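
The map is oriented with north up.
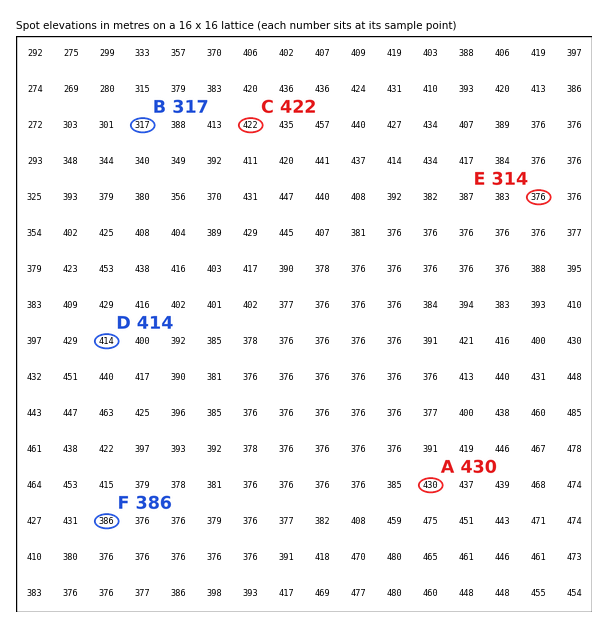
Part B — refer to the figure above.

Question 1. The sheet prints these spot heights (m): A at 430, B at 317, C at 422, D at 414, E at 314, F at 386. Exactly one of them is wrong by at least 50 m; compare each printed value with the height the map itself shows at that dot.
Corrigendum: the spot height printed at E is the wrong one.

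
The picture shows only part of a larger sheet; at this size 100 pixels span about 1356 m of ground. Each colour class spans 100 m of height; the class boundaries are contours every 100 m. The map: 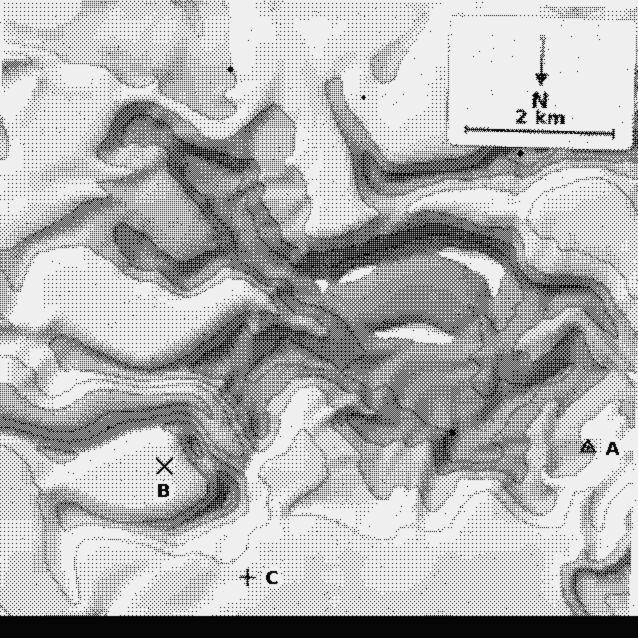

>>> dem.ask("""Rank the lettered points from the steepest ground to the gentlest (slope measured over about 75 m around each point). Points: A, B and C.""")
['A', 'C', 'B']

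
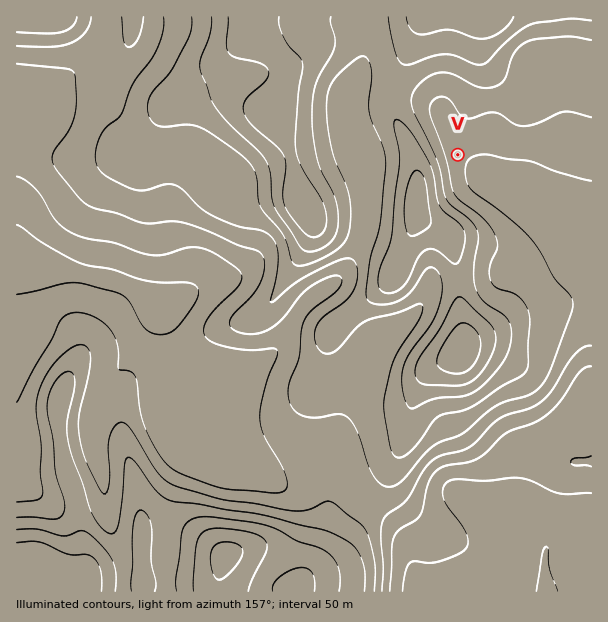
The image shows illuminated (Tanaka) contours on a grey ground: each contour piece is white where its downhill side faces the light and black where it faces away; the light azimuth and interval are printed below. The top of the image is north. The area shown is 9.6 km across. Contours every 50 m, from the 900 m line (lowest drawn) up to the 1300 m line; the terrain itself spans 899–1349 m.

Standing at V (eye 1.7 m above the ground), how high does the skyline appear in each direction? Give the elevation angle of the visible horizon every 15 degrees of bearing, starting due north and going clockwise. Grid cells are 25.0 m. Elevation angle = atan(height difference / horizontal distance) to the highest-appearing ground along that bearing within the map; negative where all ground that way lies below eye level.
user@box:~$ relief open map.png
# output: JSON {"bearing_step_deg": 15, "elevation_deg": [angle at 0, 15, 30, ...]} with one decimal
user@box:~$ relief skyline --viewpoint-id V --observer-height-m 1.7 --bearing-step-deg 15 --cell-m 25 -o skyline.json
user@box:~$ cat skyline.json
{"bearing_step_deg": 15, "elevation_deg": [5.2, 5.6, 3.6, 2.7, 2.3, 0.8, 0.1, -0.5, -0.5, -0.4, 0.6, 3.6, 7.0, 8.4, 10.8, 14.1, 15.6, 15.4, 13.8, 11.4, 8.2, 4.7, 4.4, 5.1]}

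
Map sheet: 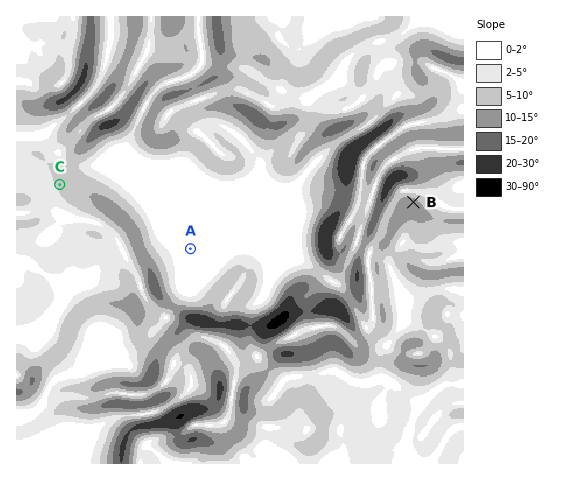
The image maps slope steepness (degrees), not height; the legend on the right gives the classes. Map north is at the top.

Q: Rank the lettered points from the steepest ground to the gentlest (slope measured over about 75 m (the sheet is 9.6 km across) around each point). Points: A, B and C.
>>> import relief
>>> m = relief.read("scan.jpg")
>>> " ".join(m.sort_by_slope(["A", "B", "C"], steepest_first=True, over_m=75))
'B C A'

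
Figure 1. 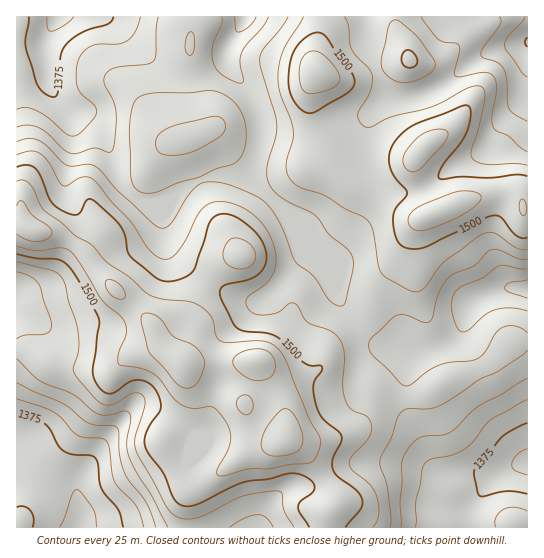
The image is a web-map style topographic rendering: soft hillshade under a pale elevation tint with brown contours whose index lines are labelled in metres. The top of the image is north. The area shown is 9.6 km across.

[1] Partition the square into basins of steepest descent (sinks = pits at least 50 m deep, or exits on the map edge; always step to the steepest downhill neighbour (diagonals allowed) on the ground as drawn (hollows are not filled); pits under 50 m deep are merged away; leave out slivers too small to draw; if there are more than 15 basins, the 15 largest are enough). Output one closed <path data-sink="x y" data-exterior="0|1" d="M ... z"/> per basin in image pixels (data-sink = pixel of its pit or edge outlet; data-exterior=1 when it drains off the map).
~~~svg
<path data-sink="59 17" data-exterior="1" d="M189 16l-173 1 0 208 9 0 13 7 21 4 19 11 10 10 12 17 45 43 7 8 11 21 20 18 76-3 15 20 9 2 35-14 13-24 36-28 12-30 20-26 12-28 10-14-16-6-31-18-21-8-27-22-8-1-12 4-12 8-27 23-27 34-1 20-30-50-22-61 0-3 15-6 3-4-16-76 2-26z"/><path data-sink="79 527" data-exterior="1" d="M25 225l-9 1 0 301 310 1 1-14 9-9-1-11-23-35-14-12-13-8 0-24-17-32-7-18-3-4-75 3-20-18-11-21-7-8-45-43-12-17-10-10-19-11-21-4z"/><path data-sink="527 42" data-exterior="1" d="M527 16l-205 0-7 37 0 10 4 11-8 15 0 20 10 33 3 23 29 22 24 9 40 23 9-2 37-16 30-8 24 2 6 7 0 5 4 2z"/><path data-sink="527 289" data-exterior="1" d="M513 193l-20 0-12 3-59 23-11 14-12 28-20 26-12 30-36 28-13 24-35 14-6 0-14-16 5 16 17 32 1 25 33 1 26-6 15-13 8-19 5-4 25 0 25-4 30-18 34-12 24-22 17-2 0-131-5-3-2-8z"/><path data-sink="527 462" data-exterior="1" d="M527 341l-16 2-24 22-34 12-30 18-25 4-25 0-5 4-8 19-15 13-26 6-32-2 0 2 11 6 14 12 23 35 1 11-9 9 0 13 200 1z"/><path data-sink="245 17" data-exterior="1" d="M321 16l-132 1 0 36 16 76-3 4-15 6 0 3 22 61 30 50 1-20 27-34 18-16 21-15 18-5-3-21-10-33 0-20 8-15-4-11 0-10 6-27z"/>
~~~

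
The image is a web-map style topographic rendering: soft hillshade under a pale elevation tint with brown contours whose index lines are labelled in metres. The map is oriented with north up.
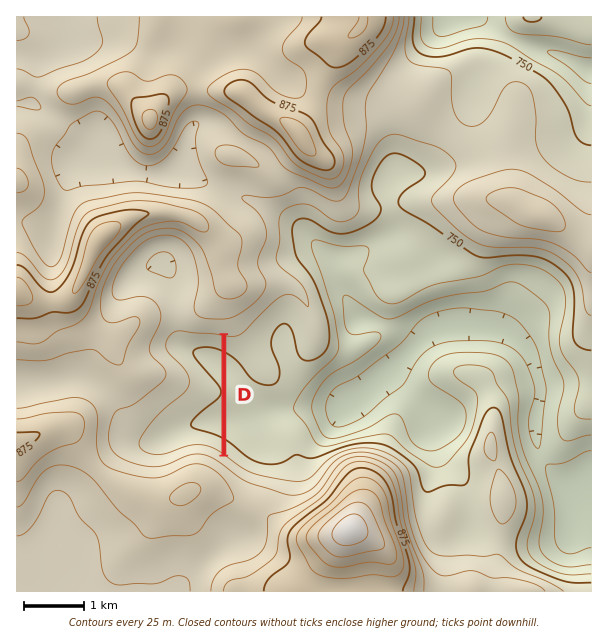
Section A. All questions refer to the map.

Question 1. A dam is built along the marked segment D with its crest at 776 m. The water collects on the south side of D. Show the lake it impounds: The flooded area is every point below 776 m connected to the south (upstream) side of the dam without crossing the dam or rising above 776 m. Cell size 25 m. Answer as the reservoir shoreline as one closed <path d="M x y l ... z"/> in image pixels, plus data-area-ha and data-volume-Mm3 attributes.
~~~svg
<path d="M182 330l-5 0-6 2-5 7-2 8 2 4 20 20 2 6 0 7-2 6-6 6-15 10-11 11-14 18-2 6 0 5 3 5 6 3 15 2 29-11 13 0 18 7 0-117-9-1-1-2-21 0-9-2z" data-area-ha="183" data-volume-Mm3="30.77"/>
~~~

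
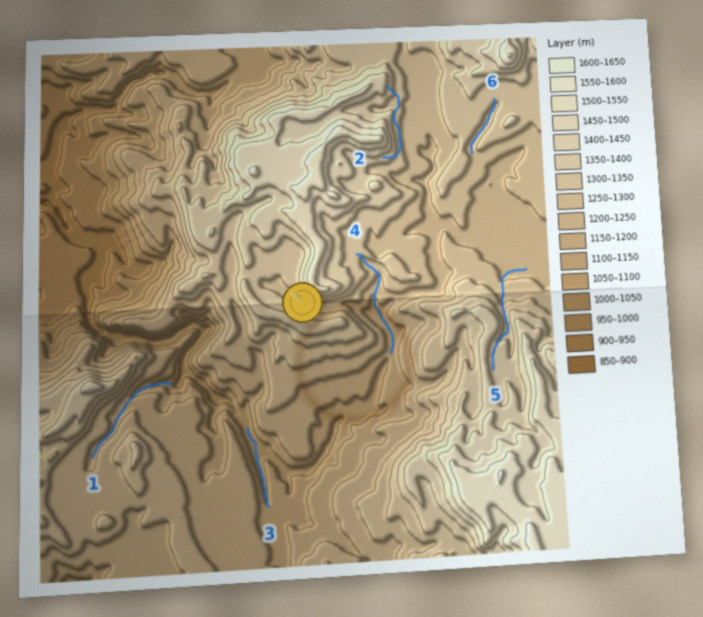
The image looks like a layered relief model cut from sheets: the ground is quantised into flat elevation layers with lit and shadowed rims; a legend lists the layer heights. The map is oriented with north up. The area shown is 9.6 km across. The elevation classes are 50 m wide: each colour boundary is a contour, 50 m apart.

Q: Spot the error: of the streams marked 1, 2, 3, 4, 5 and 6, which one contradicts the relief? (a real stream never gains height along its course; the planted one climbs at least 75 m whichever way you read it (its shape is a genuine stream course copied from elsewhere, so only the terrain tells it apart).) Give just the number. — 2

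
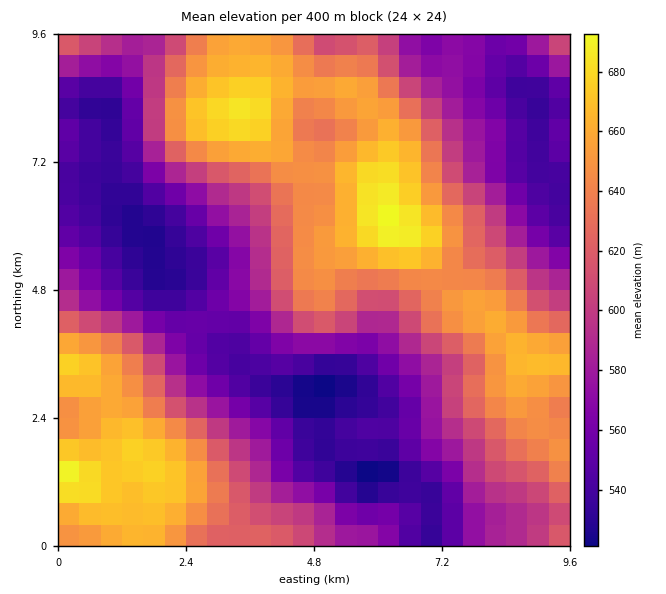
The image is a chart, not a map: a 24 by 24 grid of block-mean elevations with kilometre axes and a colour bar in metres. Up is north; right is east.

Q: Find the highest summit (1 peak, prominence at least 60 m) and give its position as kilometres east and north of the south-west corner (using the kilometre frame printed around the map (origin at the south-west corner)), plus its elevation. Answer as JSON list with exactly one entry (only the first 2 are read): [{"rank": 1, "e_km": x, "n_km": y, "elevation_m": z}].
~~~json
[{"rank": 1, "e_km": 6.16, "n_km": 6.11, "elevation_m": 694}]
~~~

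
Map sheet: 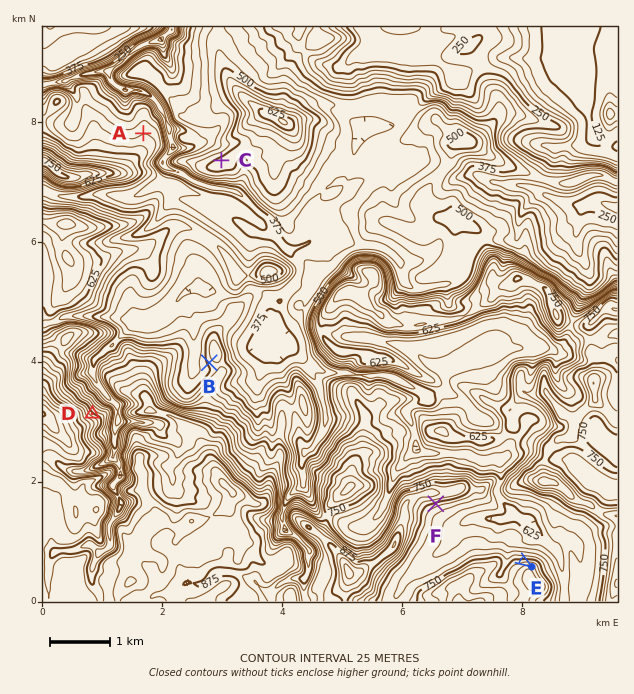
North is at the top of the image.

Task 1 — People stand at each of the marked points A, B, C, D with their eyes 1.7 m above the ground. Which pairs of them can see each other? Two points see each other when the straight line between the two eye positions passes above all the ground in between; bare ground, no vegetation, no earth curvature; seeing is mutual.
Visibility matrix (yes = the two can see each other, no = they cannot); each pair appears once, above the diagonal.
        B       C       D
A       no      yes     no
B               no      no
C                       yes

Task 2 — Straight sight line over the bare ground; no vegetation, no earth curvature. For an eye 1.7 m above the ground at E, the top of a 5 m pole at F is visible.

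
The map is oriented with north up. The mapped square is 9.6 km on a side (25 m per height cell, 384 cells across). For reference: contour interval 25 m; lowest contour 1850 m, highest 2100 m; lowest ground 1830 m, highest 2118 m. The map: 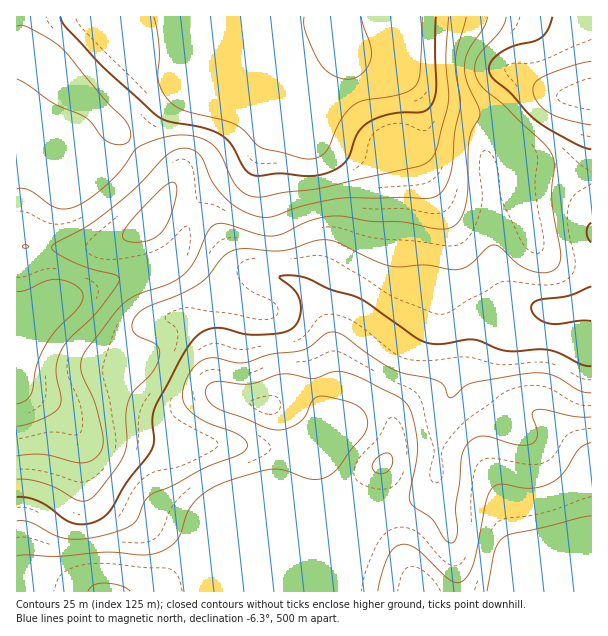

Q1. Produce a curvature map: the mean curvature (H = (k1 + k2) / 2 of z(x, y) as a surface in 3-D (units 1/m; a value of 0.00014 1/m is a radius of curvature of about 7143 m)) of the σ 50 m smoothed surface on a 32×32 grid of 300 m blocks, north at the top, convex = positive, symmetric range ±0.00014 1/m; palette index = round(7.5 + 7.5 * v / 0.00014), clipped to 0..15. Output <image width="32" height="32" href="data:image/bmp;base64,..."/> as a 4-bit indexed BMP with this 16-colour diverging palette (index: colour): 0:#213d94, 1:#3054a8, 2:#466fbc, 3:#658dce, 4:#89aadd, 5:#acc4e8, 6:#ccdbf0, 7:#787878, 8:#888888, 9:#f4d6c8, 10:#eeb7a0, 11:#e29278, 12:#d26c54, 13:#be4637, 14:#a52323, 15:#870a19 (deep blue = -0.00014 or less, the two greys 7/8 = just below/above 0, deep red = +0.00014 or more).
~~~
<image width="32" height="32" href="data:image/bmp;base64,Qk12AgAAAAAAAHYAAAAoAAAAIAAAACAAAAABAAQAAAAAAAACAAATCwAAEwsAABAAAAAAAAAAlD0hAKhUMAC8b0YAzo1lAN2qiQDoxKwA8NvMAHh4eACIiIgAyNb0AKC37gB4kuIAVGzSADdGvgAjI6UAGQqHAIeKu7qoV3h3d0ia60a6h3iqvMupqWd3h3dHnNUFy5iIqYmpVIl3d3d3Za2iBdyqmblSR2N7d3d3d3SJhBW5iaraYBaofLZnd3d0VmZYplVnuXM4y3rsuXeHZndEWrh2ZnZlRqtlnN3LmL77IVu6h4l3dCN5YyIkZDJ9/VOLp1R8moQkeXMQAlRFNL1jinQ1m2h0aJuVZ4zqhzO9Yml3iZcEVXiJu///2WZ5zIRHm8qEJompZH7/mcub3aiYh4q7lEbMuVE72DfKm7lUebp2inFwzbljJ7hHhXuFVlV4U0Q1cymsynWZZTJ8h4hlZ2RGVHcgW//6ZkIUiXmHdnl3rcpEYASJvZRFaJeJZnd4icuqxAVSAAbJv+yoh2eId5lzSMq92mIAq+/Kuod4mXeoMUq6vd3dUIumN7uIiZhYuCKNt1ab36KMk0i8qJqFSLc1rKYzV67Vi1R4q6iJdFm2N6mVVDRr+okTmGeHZlRrtVmXdndDJv+qIoYSVURCbtRHdod2d0Tf/ENjAomZQY+zA1eYd5qnjLllVCWt/VK/YBeJiHecyCADZldEebxRmRK/22eLy4QhJFZ2VVMkIFdZ/9x4vbZFZ2d3dYmGIRKf/rurnPtDWIhnd2Way2Ilz/52d63GNYmGZ3ZWm8tRJpirZWaWMUeZhmmYiau3ITiTOHaH"/>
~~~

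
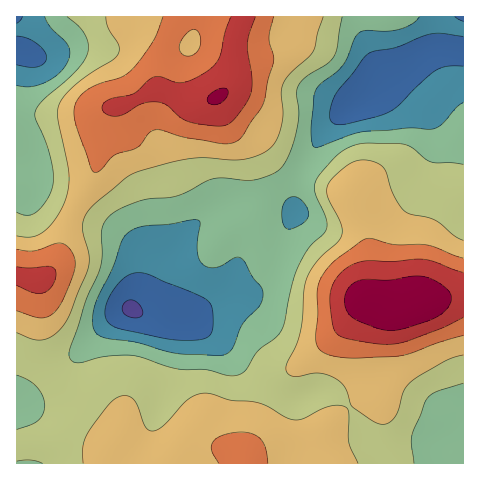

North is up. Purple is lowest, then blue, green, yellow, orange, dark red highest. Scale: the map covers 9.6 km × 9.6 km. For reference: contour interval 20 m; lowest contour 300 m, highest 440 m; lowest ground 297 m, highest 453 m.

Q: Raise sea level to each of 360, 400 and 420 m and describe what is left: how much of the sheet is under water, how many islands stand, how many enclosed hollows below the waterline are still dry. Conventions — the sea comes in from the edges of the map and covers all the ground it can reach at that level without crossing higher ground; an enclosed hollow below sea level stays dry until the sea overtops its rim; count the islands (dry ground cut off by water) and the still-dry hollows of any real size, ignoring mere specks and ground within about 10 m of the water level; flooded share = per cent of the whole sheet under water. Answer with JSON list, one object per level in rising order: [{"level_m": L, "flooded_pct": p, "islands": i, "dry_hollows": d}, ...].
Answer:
[{"level_m": 360, "flooded_pct": 35, "islands": 0, "dry_hollows": 0}, {"level_m": 400, "flooded_pct": 80, "islands": 0, "dry_hollows": 0}, {"level_m": 420, "flooded_pct": 92, "islands": 0, "dry_hollows": 0}]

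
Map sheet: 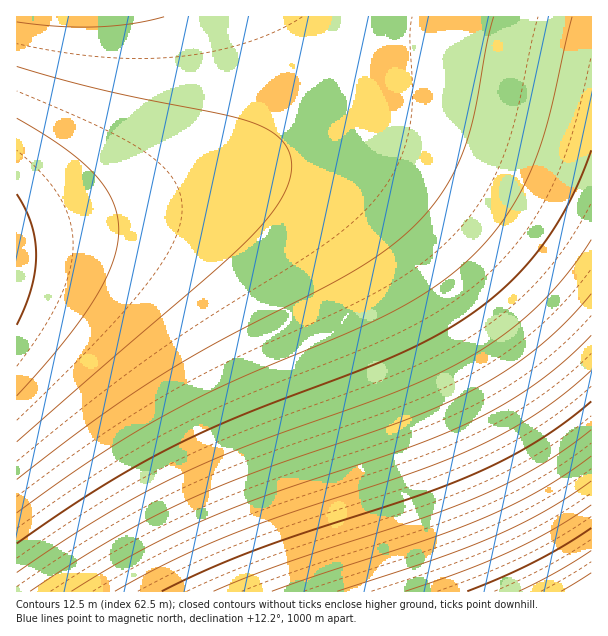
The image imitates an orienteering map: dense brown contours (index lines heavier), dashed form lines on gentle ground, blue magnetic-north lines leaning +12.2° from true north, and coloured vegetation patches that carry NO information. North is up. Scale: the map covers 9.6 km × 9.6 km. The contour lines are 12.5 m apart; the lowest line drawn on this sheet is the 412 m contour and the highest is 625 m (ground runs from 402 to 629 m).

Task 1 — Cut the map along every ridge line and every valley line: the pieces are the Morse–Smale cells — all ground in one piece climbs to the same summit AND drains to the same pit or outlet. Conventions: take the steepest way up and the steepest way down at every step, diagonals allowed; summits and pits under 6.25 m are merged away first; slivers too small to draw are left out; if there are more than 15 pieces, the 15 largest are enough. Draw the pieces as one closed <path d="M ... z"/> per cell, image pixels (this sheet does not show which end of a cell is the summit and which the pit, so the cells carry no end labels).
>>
<path d="M591 16l-231 0-8 34-18 37-24 33-14 14-24 18-41 22-57 20-72 22-84 19-2 2 1 355 575-1z"/><path d="M359 16l-342 0-1 220 86-20 72-22 57-20 41-22 24-18 14-14 24-33 18-37 8-26z"/>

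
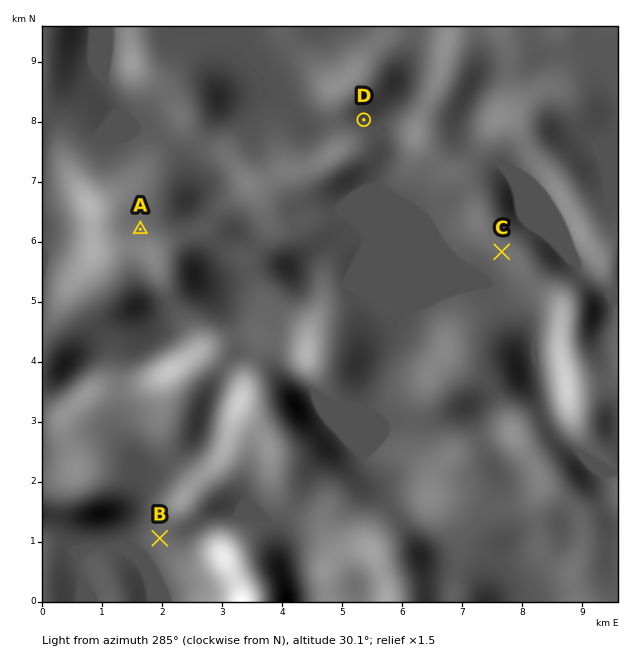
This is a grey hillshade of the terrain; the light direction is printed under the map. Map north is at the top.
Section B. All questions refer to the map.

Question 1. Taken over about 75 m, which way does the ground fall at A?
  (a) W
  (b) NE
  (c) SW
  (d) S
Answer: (c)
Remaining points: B SW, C SW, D S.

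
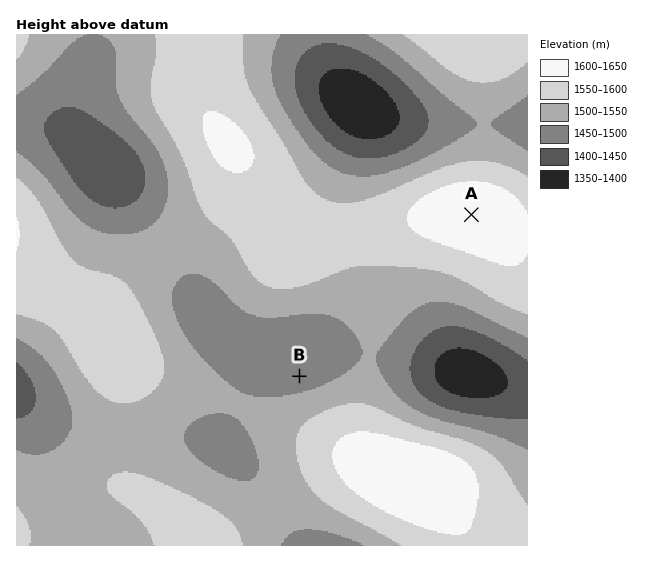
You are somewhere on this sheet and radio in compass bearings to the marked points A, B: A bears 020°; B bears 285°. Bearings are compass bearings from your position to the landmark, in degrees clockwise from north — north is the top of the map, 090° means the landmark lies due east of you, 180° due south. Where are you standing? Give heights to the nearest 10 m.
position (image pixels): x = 403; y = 404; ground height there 1510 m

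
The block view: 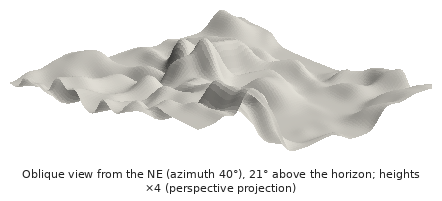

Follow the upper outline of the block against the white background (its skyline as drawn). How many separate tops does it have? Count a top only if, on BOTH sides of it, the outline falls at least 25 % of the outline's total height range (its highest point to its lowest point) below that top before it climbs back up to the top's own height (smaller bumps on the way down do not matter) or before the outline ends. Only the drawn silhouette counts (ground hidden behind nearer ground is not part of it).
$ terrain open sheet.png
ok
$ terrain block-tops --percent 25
1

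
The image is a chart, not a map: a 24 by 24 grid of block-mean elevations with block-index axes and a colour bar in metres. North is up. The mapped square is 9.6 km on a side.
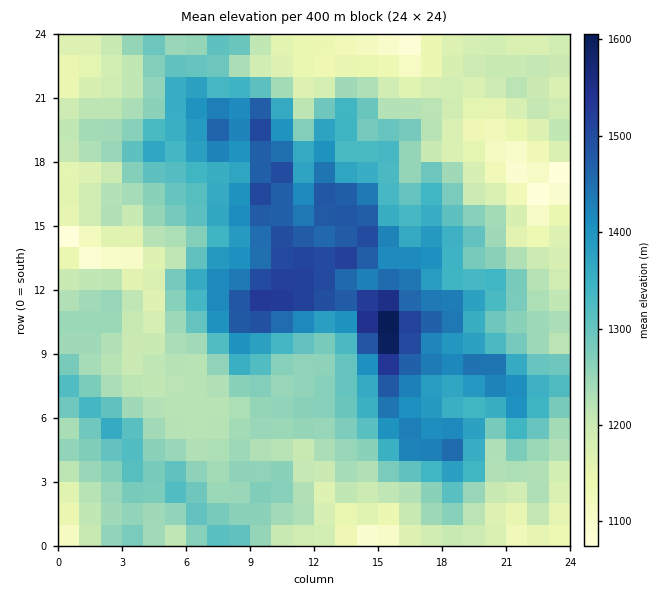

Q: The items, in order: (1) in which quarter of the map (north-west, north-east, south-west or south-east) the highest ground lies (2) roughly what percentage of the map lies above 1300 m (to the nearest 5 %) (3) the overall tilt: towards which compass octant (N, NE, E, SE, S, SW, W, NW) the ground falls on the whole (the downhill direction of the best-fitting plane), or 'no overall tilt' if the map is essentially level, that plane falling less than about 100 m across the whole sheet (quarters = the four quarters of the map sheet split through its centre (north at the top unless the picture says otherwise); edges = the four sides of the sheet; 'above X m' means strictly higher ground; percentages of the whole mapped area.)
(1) The highest ground is in the south-east quarter.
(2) Ground above 1300 m makes up about 35 % of the sheet.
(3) On the whole the map has no overall tilt.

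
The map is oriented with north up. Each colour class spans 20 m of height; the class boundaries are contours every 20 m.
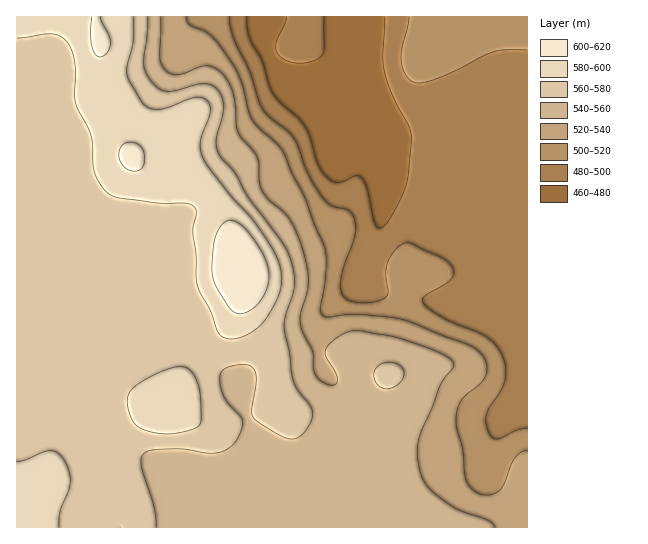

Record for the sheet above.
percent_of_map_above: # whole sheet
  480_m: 93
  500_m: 76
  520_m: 67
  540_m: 59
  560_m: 42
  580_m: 13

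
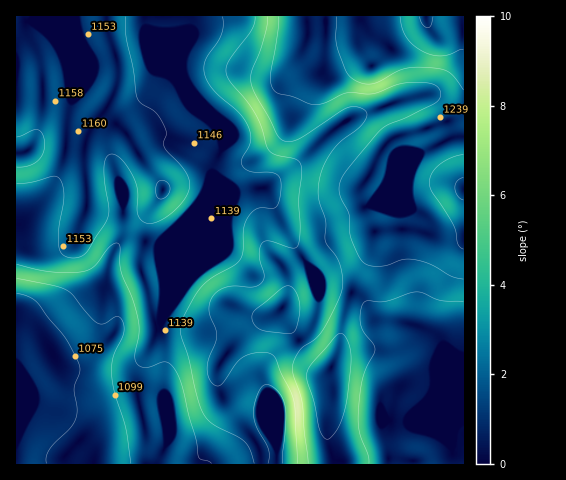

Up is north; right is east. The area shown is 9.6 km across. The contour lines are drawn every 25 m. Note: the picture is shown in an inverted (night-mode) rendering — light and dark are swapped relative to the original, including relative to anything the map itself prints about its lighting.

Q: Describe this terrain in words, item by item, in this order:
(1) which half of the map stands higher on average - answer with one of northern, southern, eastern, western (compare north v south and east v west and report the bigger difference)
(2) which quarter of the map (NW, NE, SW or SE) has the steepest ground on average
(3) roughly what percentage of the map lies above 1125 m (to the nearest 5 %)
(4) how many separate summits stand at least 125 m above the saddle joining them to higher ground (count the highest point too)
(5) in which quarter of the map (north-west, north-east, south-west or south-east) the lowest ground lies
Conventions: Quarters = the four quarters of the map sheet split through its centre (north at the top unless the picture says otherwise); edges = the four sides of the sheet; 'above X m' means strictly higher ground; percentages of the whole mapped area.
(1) On average the eastern half of the map is the higher ground.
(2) The steepest ground, on average, is in the north-east quarter.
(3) Ground above 1125 m makes up about 85 % of the sheet.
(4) Counting only tops that stand 125 m proud, the map has 1 summit.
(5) The lowest point lies in the south-west quarter of the map.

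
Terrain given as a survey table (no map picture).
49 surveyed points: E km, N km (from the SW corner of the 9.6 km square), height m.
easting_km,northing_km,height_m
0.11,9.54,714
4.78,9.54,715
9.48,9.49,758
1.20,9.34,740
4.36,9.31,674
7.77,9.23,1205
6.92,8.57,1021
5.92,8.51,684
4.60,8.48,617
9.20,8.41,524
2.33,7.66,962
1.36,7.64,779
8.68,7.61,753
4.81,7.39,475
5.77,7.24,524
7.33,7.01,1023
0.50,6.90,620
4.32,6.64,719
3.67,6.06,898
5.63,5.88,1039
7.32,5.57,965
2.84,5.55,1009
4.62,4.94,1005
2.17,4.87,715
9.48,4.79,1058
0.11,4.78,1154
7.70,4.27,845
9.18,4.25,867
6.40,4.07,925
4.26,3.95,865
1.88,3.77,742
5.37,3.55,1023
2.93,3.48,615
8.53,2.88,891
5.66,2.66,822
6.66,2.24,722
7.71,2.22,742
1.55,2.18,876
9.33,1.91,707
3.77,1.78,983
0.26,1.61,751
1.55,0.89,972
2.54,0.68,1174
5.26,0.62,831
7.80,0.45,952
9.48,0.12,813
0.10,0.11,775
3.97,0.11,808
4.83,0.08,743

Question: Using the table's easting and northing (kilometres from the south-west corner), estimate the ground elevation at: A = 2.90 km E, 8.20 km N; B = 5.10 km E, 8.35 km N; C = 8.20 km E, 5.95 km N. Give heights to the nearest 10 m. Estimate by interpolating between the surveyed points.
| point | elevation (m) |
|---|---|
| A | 950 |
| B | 570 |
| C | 860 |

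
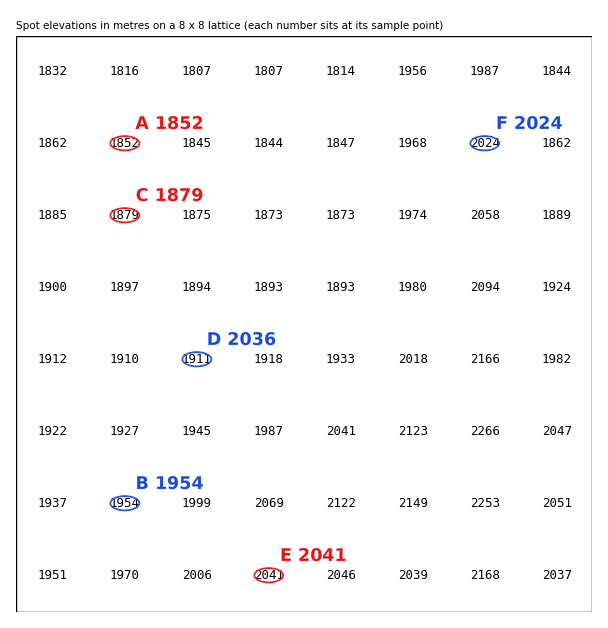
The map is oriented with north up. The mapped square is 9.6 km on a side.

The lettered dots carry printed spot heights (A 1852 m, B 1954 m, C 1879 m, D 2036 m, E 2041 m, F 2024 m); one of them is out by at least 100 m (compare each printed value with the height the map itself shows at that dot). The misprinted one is D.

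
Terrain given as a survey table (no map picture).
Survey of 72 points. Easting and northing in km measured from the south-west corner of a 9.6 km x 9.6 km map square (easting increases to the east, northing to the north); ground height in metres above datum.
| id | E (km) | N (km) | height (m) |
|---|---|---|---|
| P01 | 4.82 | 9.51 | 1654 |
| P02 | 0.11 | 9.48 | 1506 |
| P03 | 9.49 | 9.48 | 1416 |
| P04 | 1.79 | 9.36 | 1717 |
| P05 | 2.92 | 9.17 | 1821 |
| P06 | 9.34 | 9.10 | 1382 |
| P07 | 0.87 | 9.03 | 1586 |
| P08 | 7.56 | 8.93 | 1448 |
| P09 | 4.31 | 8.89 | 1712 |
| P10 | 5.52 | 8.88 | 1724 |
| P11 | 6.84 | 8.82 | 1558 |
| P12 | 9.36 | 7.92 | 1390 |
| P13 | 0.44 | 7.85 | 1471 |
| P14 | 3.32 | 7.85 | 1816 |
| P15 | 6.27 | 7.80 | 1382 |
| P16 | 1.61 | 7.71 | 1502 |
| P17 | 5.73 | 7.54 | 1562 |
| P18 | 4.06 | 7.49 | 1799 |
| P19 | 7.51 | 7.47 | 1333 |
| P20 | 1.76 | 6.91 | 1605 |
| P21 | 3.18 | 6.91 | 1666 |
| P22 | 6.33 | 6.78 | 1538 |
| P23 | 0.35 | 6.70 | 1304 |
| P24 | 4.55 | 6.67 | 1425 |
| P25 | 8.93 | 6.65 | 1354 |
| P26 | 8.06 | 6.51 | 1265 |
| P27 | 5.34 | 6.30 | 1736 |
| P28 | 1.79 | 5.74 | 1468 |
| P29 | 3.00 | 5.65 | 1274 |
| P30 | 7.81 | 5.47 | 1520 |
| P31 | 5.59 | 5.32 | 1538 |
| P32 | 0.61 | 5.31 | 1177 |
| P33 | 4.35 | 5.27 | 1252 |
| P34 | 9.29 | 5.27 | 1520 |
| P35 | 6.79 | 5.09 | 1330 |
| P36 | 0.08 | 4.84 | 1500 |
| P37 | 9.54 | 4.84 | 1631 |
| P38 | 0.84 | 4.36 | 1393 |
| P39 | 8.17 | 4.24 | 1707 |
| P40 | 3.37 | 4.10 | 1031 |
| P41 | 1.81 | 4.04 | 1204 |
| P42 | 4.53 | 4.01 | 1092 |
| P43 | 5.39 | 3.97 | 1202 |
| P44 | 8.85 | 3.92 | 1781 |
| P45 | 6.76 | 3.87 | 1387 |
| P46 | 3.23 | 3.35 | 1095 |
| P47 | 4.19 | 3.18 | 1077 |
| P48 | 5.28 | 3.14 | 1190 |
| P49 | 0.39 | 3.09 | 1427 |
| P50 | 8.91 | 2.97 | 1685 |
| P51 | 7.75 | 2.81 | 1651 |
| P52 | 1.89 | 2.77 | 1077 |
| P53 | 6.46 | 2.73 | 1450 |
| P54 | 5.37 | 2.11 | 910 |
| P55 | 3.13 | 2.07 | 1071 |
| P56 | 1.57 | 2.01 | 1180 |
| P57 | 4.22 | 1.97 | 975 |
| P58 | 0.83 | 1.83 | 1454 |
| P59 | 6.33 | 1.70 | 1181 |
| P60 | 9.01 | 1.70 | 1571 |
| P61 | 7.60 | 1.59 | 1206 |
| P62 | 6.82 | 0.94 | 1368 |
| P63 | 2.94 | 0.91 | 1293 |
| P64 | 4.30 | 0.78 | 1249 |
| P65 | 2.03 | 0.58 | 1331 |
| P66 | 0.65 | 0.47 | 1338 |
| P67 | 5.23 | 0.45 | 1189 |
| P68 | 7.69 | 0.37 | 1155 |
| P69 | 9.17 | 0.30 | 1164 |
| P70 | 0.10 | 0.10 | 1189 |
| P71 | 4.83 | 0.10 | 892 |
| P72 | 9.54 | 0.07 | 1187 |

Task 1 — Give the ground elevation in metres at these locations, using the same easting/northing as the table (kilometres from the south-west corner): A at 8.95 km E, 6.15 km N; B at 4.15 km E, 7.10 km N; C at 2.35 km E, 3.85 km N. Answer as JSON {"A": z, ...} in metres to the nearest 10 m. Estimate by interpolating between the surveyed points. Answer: {"A": 1340, "B": 1730, "C": 1080}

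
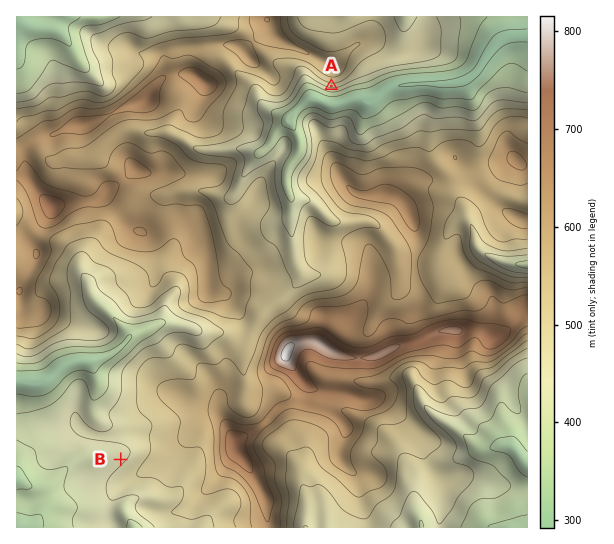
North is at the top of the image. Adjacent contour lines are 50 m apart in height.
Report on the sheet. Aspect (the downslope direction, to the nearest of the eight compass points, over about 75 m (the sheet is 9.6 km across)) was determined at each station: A S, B NW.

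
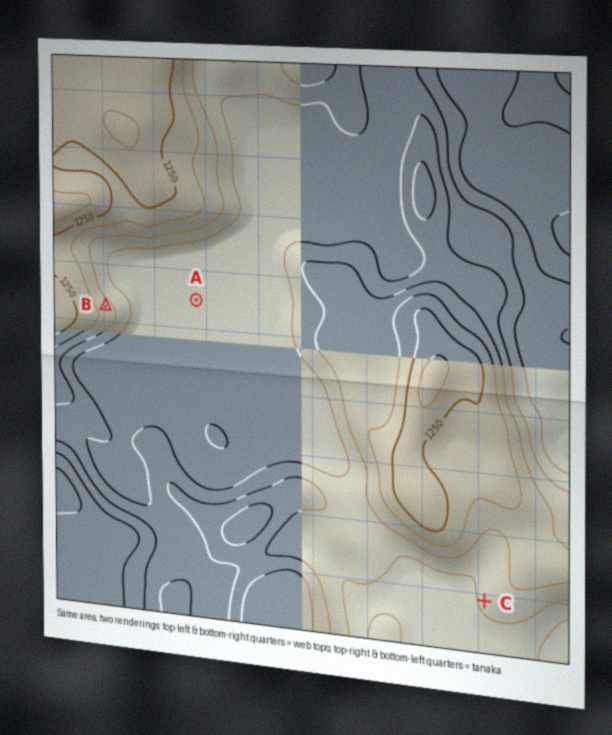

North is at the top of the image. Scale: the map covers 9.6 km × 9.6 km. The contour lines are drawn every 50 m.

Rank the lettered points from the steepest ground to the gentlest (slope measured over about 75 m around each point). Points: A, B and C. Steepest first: B C A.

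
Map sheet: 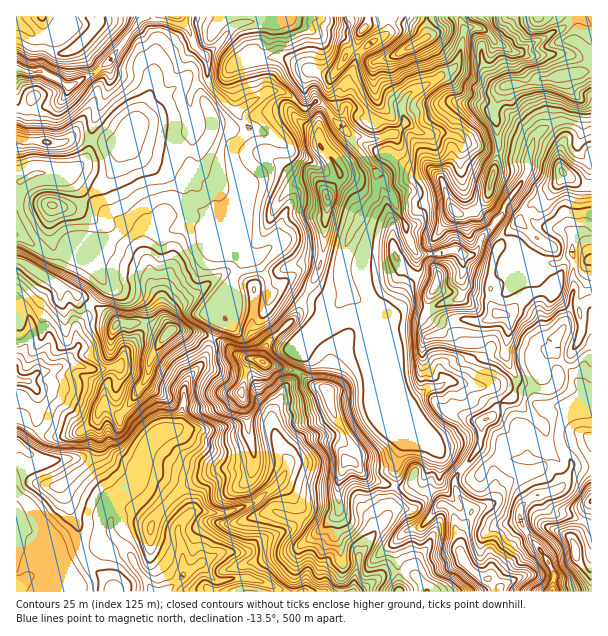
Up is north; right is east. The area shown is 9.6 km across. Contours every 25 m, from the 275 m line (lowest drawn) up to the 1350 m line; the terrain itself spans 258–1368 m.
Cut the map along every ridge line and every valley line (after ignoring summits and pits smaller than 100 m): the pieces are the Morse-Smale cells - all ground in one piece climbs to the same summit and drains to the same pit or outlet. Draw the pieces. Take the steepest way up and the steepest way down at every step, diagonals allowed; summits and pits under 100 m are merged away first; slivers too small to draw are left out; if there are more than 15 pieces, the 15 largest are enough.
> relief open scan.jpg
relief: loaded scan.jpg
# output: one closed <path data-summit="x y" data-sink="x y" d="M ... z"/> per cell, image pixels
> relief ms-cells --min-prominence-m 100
<path data-summit="47 143" data-sink="17 69" d="M147 16l-5 1-34 45-15 12-22 11-5 11-6 6-25 8-8 0-11-8 0 132 32 20 11 0 13-7 12 0 11 6 22-18 20-24 25-13 11 0 13 8 18 6 10 10 5 16 15-3 7-10 6-30-15-36 0-12 14-13 2-6-10-15-8-5-20-22-4-29-10-9-8-19-8-5-28-5z"/><path data-summit="576 72" data-sink="165 591" d="M591 16l-130 0-1 4 4 12-8 34-21 14-25 12-4 4-4 11 2 10-1 11 17 21 7 16 13 12 10 23-1 2-21 0-14 10-18 10-4 6 0 17 6 16 16 15 22 8-8 15 0 11 34-14 0-42 11 0 3-3 6-15 20-21 3-11 23-31 1-20 5-15 8-8 16-9 12 0 11 5 11-3z"/><path data-summit="170 332" data-sink="165 591" d="M18 260l-2 1 0 41 7 4 5 8 3 19-7 18-8 11 0 16 2 2 12 2 7 8 1 23-4 15-16 18 11 8 13 6 36 0 36 40 19-20 3-12 14-22 12-12 11-2 7-6 4-22 0-17 4-9 17-19 6-21-31-8-7 0-8 4-21-10-27 0-30-24-9-4-9-7-9-1-22-17z"/><path data-summit="327 390" data-sink="165 591" d="M297 372l-14 18-1 8-10 15 0 13 8 23 9 15-6 13-8 10-26 18-21 7-37 0-13 16 7 46 15-10 15 16 36-2 21 8 4 6 78-1 4-33 16-27 14-15 6-30-29-10-7-9-8-6 5-6 0-5-23-39-4-21-16-5z"/><path data-summit="576 72" data-sink="165 591" d="M17 379l0 213 259-1-4-5-21-8-36 2-15-16-15 10-3-25-4-13 0-8 6-12-19-18-33-17-18 19-36-40-36 0-24-14 13-14 6-10 1-24-1-8-7-8z"/><path data-summit="327 197" data-sink="17 69" d="M281 91l-12 0-33 20 12 18-16 18 0 12 14 32 1 10-9 30-7 5-11 3 10 3 15 18 10-1 3 2 8 15 2 11 4 7 13-11 33 18 18 3 10-10 0-7-4-11 1-22 11-26 13-22 9-11 2-22-22-26-7-13-26-30-8-2-10 7-15-13z"/><path data-summit="563 173" data-sink="165 591" d="M570 121l-12 0-16 9-8 8-8 38-21 28-3 11-20 21-6 15-3 3-10 1-1 41-34 14-1 4 7 6 10 5 5 0 10-6 27 1 12-7 9 1 15-14 9-6 12-4 12 2 11 8 12 1 2-2 9-21 0-15 3-3 0-135-11 1z"/><path data-summit="263 362" data-sink="165 591" d="M213 338l-2 1-6 20-17 19-4 9 0 17-4 22-7 6-11 2-12 12-12 19-5 14 1 2 31 17 20 20 9-7 34 1 27-10 21-16 7-9 6-13-9-15-8-23 0-13 10-15 1-8 13-18-27-6-11-6-18-4-16-13z"/><path data-summit="170 332" data-sink="17 69" d="M146 205l-18 14-11 16-22 18-11-6-12 0-13 7-11 0-31-19-1 25 22 11 22 17 9 1 9 7 9 4 30 24 27 0 21 10 8-4 7 0 23 4 9 4 6-15 8-6 4-20 0-12 12-22 0-5-12-16-30-14-20-2-12 6-12-2-6-9z"/><path data-summit="576 72" data-sink="17 69" d="M285 16l-137 1 32 7 8 5 8 19 10 9 4 29 24 24 8-1 27-18 12 0 9 5 15 13 10-7 8 2 18 22 5-13 0-15-3-8 13-31-1-8-11-13-11-2-12 0z"/><path data-summit="576 72" data-sink="17 69" d="M402 127l-6 6-18 6-28-2 6 10 18 21 4 8-2 19-9 11-19 34-6 20 0 16 6 15 27 22 21 0 9-6 22 2 3-15 6-10-22-8-16-15-6-16 0-17 4-6 18-10 14-10 22-1-10-24-13-12-7-16z"/><path data-summit="327 390" data-sink="17 69" d="M347 289l-3 8-12 18-20 16-12 14-2 6 3 5 0 7-3 9 14 13 16 5 4 21 23 39 0 5-5 6 8 6 7 9 9 5 21 5 3-30 5-15-7-10-14-30-6-39 0-48-22-16z"/><path data-summit="563 173" data-sink="17 69" d="M417 307l-12 0-9 6-13-1-7 2 0 48 7 40 22 2 20-14 15-4 7-6 27 6 32 0 10 3 1-9-12-24 5-27 0-9-4-6-8-1-12 7-27-1-10 6-5 0-10-5-7-6-1-4z"/><path data-summit="500 590" data-sink="552 591" d="M527 458l-33 2-15 15-6 0-9-7-8 9 0 12 14 20 0 6-8 16-2 8 2 18 12 15 9 6 8 2 8 7 2 5 50 0 2-2 1-15-2-8-28-37-4-11 0-10 11-11 29-10 0-6-7-15-5-5z"/><path data-summit="576 72" data-sink="552 591" d="M579 302l-8 1-6 23-9 12-2 12-7 6-5 7 0 14-4 13 0 12 3 3-4-1-10-13-6-1-5 0-4 8-12 5-6 10-13 10-1 23-16 21 6 7 9 1 10-12 9-5 45 2 10 7 7 15 0 4 4-1 7-17 0-7-12-17 1-19 10-13 22-10 0-91-7-7z"/>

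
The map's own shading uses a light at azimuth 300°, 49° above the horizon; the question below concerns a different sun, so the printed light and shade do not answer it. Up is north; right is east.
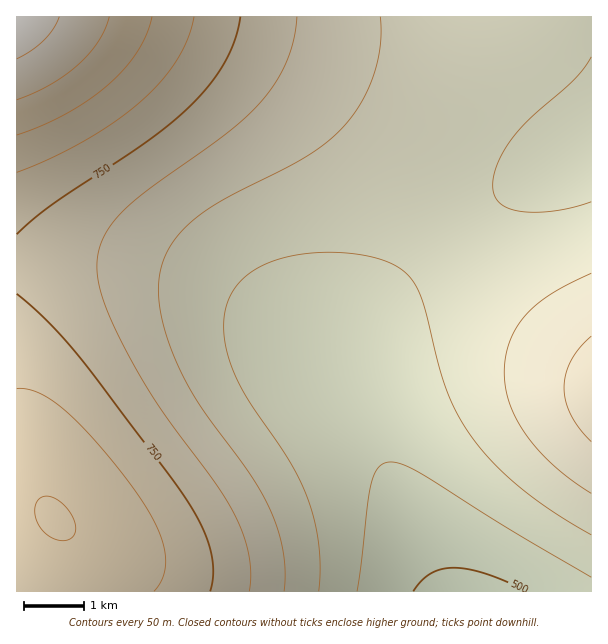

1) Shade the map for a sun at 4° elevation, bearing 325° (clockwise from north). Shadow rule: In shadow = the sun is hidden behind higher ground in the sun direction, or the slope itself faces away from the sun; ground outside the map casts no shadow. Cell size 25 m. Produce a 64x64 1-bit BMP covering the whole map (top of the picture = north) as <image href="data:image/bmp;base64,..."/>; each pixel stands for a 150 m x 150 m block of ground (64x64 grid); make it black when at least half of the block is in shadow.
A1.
<image width="64" height="64" href="data:image/bmp;base64,Qk0+AgAAAAAAAD4AAAAoAAAAQAAAAEAAAAABAAEAAAAAAAACAAATCwAAEwsAAAIAAAAAAAAA////AAAAAAAAAAAAAAAAAAAAAAAAAAAAAAAAAAAAAAAAAAAAAAAAAAAAAAAAAAAAAAAAAAAAAAAAAAAAAAAAAAAAAAAAAAAAAAAAAAAAAAAAAAAAAAAAAAAAAAAAAAAAAAAAAAAAAAAAAAAAAAAAAAAAAAAAAAAAAAAAAAAAAAAAAAAAAAAAAAAAAAAAAAAAAAAAAAAAAAAAAAAAAAAAAAAAAAAAAAAAAAAAAAAAAAAAAAAAAAAAAAAAAAAAAAAAAAAAAAAAAAAAAAAAAAAAAAAAAAAAAAAAAAAAAAAAAAAAAAAAAAAAAAAAAAAAAAAAAAAAAAAAAAAAAAAAAAAAAAAAAAAAAAAAAAAAAAAAAAAAAAAAAAAAAAAAAAAAAAAAAAD8AAAAAAAAA/4AAAAAAAAP/wAAAAAAAD//AAAAAAAAf/8AAAAAAAH//4AAAAAAA///gAAAAAAP//+AAAAAAB///4AAAAAAP///AAAAAAD///8AAAAAAP///wAAAAAA////AAAAAAD///8AAAAAAP///gAAAAAA///+AAAAAAD///4AAAAAAP///AAAAAAA///8AAAAAAD///gAAAAAAP//+AAAAAAA///wAAAAAAD///AAAAAAAP//4AAAAAAAP//AAAAAAAAH/wAAAAAAAAAAAAAAAAAAAAAAAAAAAAAAAAAAAAAAAA=="/>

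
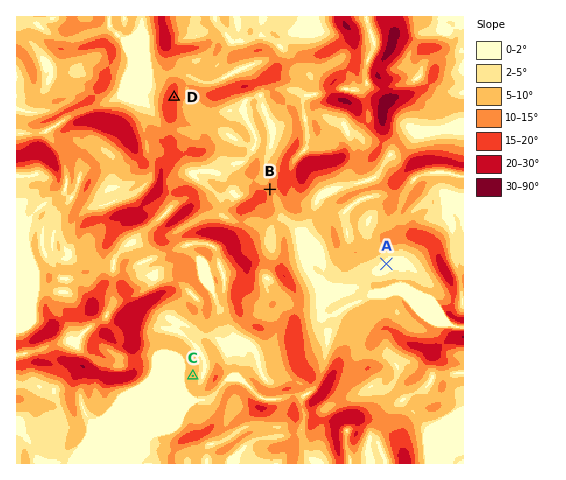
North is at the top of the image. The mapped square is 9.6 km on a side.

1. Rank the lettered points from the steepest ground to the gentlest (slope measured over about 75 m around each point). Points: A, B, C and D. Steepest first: D B C A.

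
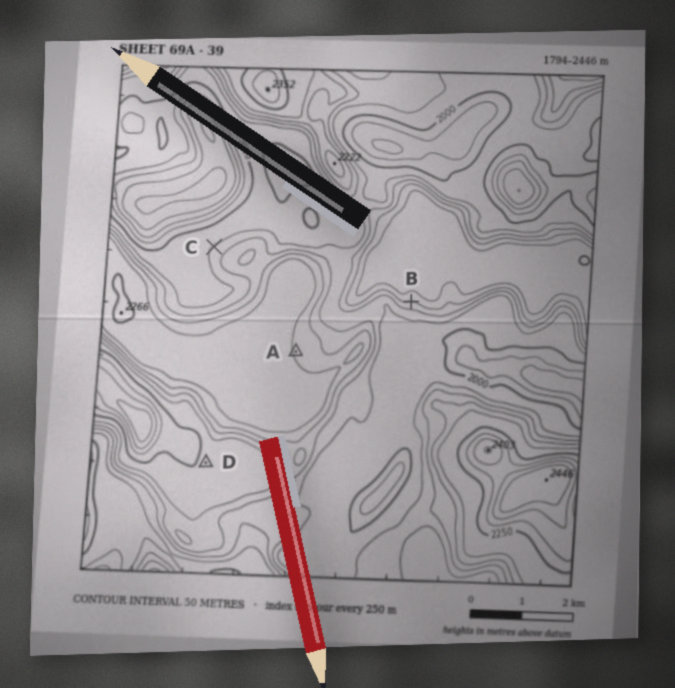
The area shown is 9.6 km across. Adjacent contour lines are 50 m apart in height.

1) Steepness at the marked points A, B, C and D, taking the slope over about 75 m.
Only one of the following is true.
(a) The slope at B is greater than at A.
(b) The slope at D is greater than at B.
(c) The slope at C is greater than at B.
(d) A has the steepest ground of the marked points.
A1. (a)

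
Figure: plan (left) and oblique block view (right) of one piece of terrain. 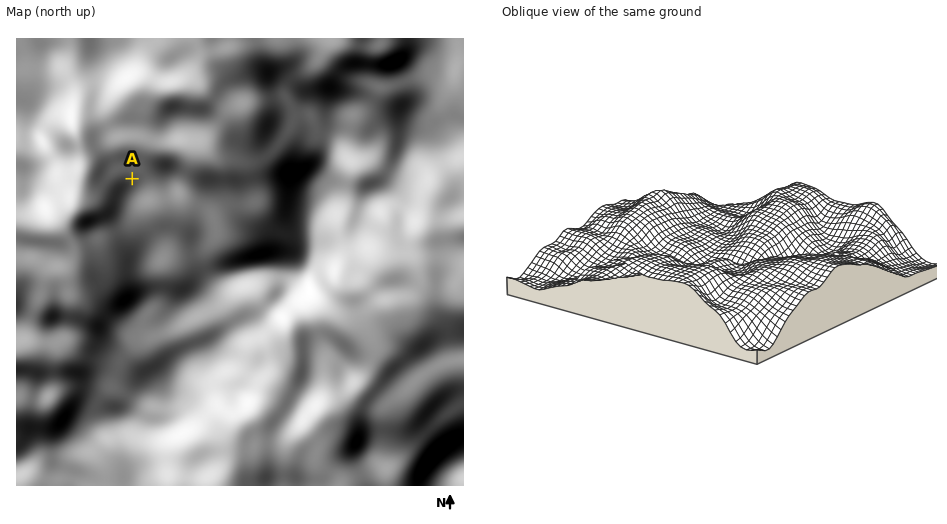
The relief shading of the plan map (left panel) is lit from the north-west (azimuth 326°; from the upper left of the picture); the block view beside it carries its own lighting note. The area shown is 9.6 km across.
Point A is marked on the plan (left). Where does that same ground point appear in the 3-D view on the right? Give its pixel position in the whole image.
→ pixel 704 219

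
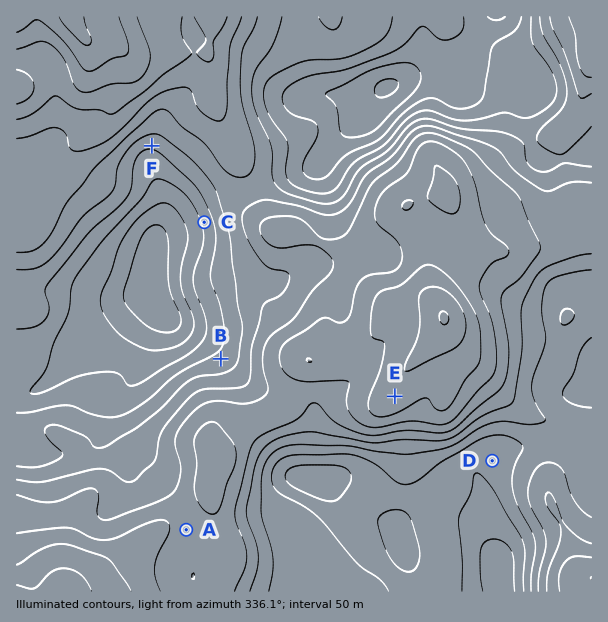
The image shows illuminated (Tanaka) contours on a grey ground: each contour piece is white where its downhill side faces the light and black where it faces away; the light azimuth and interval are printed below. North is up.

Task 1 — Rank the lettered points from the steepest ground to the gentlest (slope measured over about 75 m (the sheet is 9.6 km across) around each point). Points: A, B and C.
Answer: C B A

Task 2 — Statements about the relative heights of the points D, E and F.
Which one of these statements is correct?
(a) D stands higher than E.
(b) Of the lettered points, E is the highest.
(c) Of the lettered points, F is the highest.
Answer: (b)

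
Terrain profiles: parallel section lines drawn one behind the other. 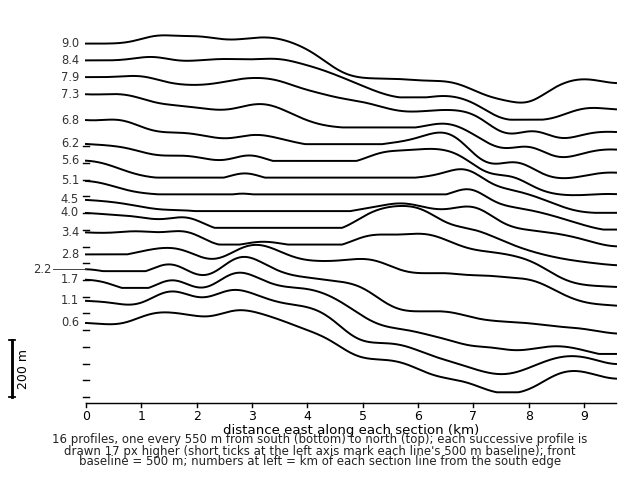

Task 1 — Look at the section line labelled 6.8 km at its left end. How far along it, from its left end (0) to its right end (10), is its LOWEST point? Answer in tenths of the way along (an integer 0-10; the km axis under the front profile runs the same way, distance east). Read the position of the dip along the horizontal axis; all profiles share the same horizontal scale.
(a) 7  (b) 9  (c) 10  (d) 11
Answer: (b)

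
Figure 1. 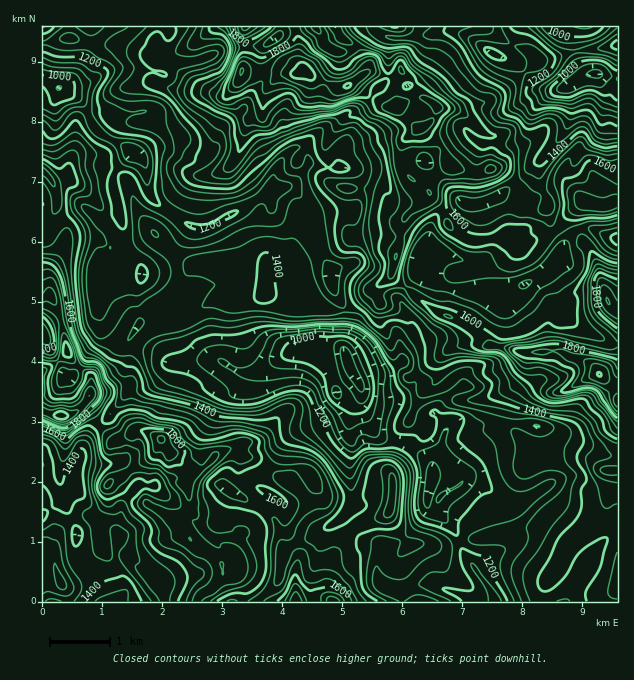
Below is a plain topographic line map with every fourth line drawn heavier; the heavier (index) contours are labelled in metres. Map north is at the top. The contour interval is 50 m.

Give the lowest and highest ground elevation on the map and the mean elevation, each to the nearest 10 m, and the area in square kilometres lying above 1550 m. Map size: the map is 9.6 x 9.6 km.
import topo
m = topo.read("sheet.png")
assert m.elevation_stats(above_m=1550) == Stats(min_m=880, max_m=2030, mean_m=1440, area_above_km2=27.7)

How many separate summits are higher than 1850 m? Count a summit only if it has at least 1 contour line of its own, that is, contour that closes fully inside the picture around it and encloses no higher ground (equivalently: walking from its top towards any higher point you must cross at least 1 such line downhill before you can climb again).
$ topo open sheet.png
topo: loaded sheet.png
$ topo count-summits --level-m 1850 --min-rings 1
10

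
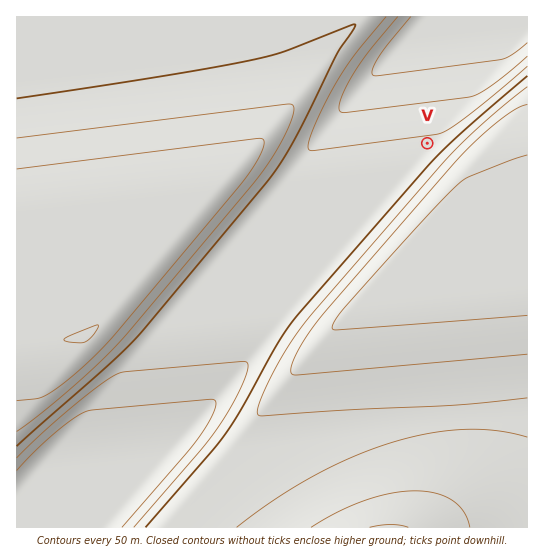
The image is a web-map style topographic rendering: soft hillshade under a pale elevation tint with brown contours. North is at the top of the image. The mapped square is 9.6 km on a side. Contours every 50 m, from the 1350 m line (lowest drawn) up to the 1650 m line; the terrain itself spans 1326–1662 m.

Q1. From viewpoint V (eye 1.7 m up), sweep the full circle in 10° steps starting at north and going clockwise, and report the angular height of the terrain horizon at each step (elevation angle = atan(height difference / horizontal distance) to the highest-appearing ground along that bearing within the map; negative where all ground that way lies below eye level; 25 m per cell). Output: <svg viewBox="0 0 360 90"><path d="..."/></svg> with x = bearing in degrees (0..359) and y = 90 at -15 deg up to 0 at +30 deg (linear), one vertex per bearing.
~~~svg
<svg viewBox="0 0 360 90"><path d="M0 66l10 0 10 0 10-1 10 0 10-3 10-7 10-5 10-5 10-4 10-3 10-2 10-1 10-1 10 1 10 1 10 1 10 3 10 3 10 4 10 4 10 4 10 2 10 1 10-1 10-1 10-1 10 0 10 1 10 0 10 1 10 1 10 0 10 0 10 2 10 4"/></svg>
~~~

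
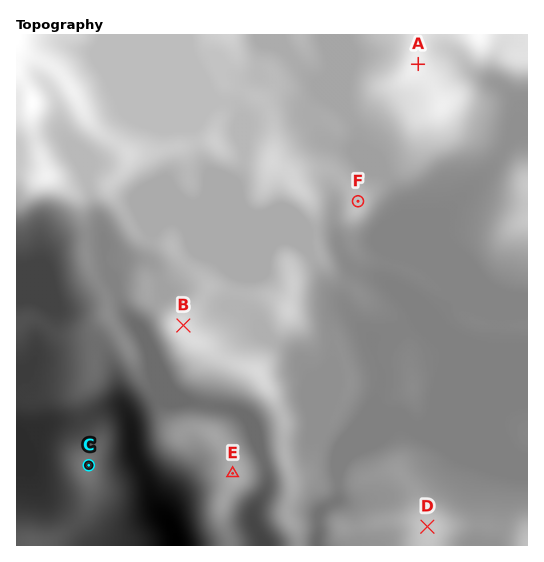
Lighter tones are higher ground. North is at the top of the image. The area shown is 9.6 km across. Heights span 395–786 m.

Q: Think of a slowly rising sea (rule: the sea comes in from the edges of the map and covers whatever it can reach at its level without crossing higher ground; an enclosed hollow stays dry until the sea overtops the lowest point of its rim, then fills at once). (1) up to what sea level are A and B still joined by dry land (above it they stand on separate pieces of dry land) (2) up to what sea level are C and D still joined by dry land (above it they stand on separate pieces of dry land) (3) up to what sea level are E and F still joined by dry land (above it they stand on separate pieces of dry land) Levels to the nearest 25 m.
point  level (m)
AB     650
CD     500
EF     575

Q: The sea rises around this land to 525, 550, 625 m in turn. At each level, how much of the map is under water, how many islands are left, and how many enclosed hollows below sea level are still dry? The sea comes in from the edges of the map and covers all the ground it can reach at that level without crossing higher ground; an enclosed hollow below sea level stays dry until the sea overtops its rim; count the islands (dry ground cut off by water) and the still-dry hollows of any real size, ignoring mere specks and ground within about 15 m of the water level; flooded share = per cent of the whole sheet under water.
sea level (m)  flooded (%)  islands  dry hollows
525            12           1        0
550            14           1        0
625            50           1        0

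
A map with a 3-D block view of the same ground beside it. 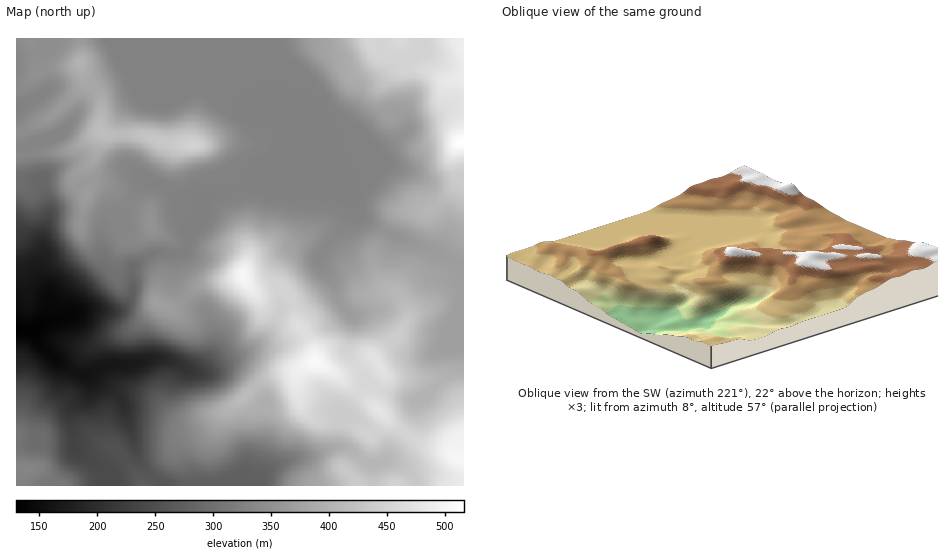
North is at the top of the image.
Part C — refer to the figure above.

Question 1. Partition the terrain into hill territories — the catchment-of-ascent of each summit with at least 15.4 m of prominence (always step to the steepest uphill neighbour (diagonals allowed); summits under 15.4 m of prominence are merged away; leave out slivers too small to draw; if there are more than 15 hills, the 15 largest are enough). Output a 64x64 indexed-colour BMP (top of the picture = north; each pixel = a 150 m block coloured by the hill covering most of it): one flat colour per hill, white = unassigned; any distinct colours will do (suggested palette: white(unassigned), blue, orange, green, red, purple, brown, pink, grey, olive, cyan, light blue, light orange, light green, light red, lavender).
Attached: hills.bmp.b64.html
<image width="64" height="64" href="data:image/bmp;base64,Qk12CAAAAAAAAHYAAAAoAAAAQAAAAEAAAAABAAQAAAAAAAAIAAATCwAAEwsAABAAAAAAAAAA////ALR3HwAOf/8ALKAsACgn1gC9Z5QAS1aMAMJ34wB/f38AIr28AM++FwDox64AeLv/AIrfmACWmP8A1bDFAHd3d3d3dyIiIiIhEREREREREREREREREREbu7u5mZmZd3d3d3d3ciIiIRERERERERERERERERERERu7u7mZmZl3d3d3d3ciIiIRERERERERERERERERERERG7u5mZmZmXd3d3d3ciIiIhERERERERERERERERERERERuZmZmZmZd3d3d3IiIiIhEREREREREREREREREREREREZmZmZmZl3d3d3IiIiIiERERERERERERERERERERERERqZmZmZmXd3d3ciIiIiIRERERERERERERERERERERERqqmZmZmZd3d3dyIiIiIhERERERERERERERERERERERGqqZmZmZl3d3d3IiIiIhERERERERERERERERERERERqqqqmZmZmXd3d3ciIiIiERERERERERERERERERERERqqqqqpmZmZd3d3dyIiIiIREREREREREREREREREREaqqqqqqmZmZl3d3d3IiIiIRERERERERERERERERERERGqqqqqqZmZmXd3d3dyIiIhEREREREREREREREREREREaqqqqoRmZmZd3d3d3ciIhERERERERERERERERERERERGqqhEREZmZl3d3d3dyIhERERERERERERERERERERERERoRERERGZmXd3d3d3IRERERERERERERERERERERERERERERERERmZd3d3dyIhEREREREREkQRERERERERERERERERERERGZl3d3dyIiIiIiERERIiJEQRERERERERERERERERERERmXd3ciIiIiIiIiIiIiIiREERERERERERERERERERERmZd3ciIiIiIiIiIiIiIiJEREERERERERERERERERERGZl3ciIiIiIiIiIiIiIiIkREREERERERERERERERERERmXdyIiIiIiIiIiIiIiIiRERERBERERERERERERERERGZMzIiIiIiIiIiIiIiIiJEREREQRERERERERERERERERkzMzIiIiIiIiIiIiIiIkRERERBERERERERERERERERGTMzMzMiIiIiIiIiIiIkREREREQREREREREREREREREZMzMzM4iIiIIiIiIiIkRERERERBERERERERERERERERkzMzMziIiIiCIiIiJERERERERERBERERERERERERERETMzMzM4iIiIIiIiJERERERERERERBERERERERERERERMzMzMziIiIiCIiIkREREREREREREQREREREREREREREzMzMzM4iIiIIiIiREREREREREREREERERERERERERETMzMzMzOIiIgiIiJEREREREREREREQRERERERERERERMzMzMzMziIiCIiIkRERERERERERERBEREREREREREREzMzMzMzOIiIgiIiRERERERERERERBERERERERERERIjMzMzMzM4iIiIiIiEREREREREREREQRERERERERESIiMzMzMzMziIiIiIiIREREREREREREREERERERERIiIiIzMzMzMzOIiIiIiIiEREREREREREREQRERERESIiIiIjMzMzMzM4iIiIiIiCREREREREREREREEREREiIiIiIiMzMzMzMzOIiIiIiIIkRERERERERERERBERIiIiIiIiIzMzMzMzMzOIiIiIIiREREREREREREREQSIiIiIiIiIjMzMzMzMzMziIiIgiIkRERERERERERERBIiIiIiIiIiMzMzMzMzMzOIiIiCIiREREREREREREREIiIiIiIiIiIzMzMzMzMzMziIiIMzM0RERERERERERCIiIiIiIiIiIjMzMzMzMzMzM4iDMzMzMzNEREREREQiIiIiIiIiIiIiMzMzMzMzMzMzgzMzMzMzMzZmZmZmYiIiIiIiIiIiIiIzMzMzMzMzMzMzMzMzMzMzNmZmZmZmYiIiIiIiIiIiIjMzMzMzMzMzMzMzMzMzMzMzZmZmZmZmYiIiIiIiIiIiMzMzMzMzMzMzMzMzMzMzMzMzZmZmZmZmZiIiIiIiIiIzMzMzMzMzMzMzMzMzMzMzMzM2ZmZmZmZmZiIiIiIiIlMzMzMzMzMzMzMzMzMzMzMzMzImZmZmZmZmYiIiIiIiVVUzMzMzMzMzMzMzMzMzMzMzMyImZmZmZmZmIiIiIiJVVVUzMzMzMzMzMzMzMzMzMzMyIiIiZmZmZmZmIiIiIlVVVVMzMzMzMzMzMzMzMzMzM1IiIiIiZmZmZmZiIiIiVVVVVTMzMzMzMzMzMzMzMzM1UiIiIiImZmZmZmZiIiJVVVVVUzMzMzMzMzMzMzMzM1VSIiIiIiJmZmZmZmZiIjVVVVVTMzMzMzMzMzMzMzM1VVIiIiIiImZmZmZmZmZiMzVVVVUzMzMzMzMzMzMzM1VVUiIiIiIiJmZmZmZmZmYzM1VVVVMzMzMzMzMzMzVVVVVSIiIiIiImZmZmZmZmZjMzNVVVUzMzMzMzNVU1VVVVVVIiIiIiIiJmZmZmZmZmMzM1VVVVUzMzM1VVVVVVVVVVUiIiIiIiIiImZmZmZmYzM1VVVVVVMzNVVVVVVVVVVVVSIiIiIiIiIiJmZmZmZjMzVVVVVVVVVVVVVVVVVVVVVVIiIiIiIiIiIiZmZmZmMzNVVVVVVVVVVVVVVVVVVVVVUiIiIiIiIiIiIiZmZmYzM1VVVVVVVVVVVVVVVVVVVVVSIiIiIiIiIiIiImZmZjMzVVVVVVVVVVVVVVVVVVVVVVIiIiIiIiIiIiIiZmZm"/>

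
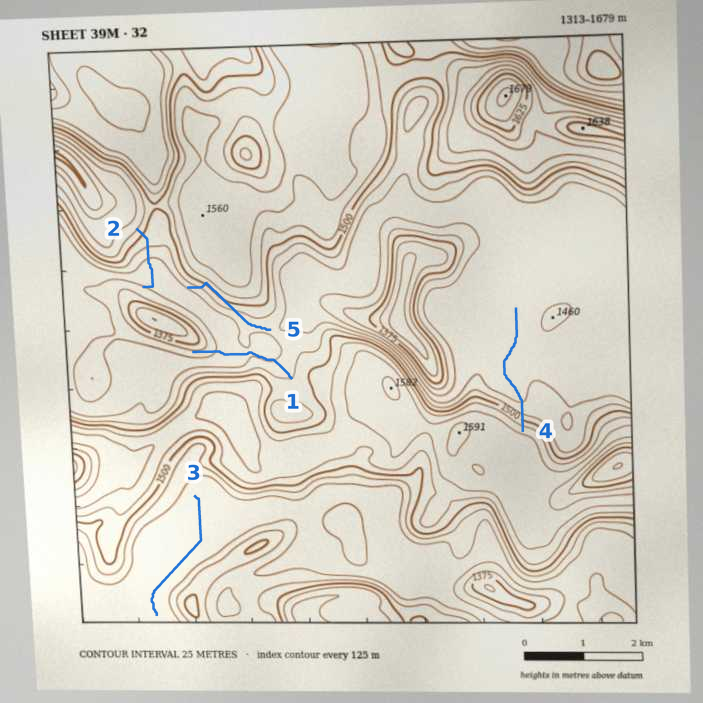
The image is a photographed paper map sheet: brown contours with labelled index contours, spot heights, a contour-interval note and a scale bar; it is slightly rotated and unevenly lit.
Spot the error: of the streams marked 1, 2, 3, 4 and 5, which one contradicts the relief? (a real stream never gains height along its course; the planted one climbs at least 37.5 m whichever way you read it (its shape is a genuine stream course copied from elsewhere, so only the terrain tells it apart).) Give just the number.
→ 5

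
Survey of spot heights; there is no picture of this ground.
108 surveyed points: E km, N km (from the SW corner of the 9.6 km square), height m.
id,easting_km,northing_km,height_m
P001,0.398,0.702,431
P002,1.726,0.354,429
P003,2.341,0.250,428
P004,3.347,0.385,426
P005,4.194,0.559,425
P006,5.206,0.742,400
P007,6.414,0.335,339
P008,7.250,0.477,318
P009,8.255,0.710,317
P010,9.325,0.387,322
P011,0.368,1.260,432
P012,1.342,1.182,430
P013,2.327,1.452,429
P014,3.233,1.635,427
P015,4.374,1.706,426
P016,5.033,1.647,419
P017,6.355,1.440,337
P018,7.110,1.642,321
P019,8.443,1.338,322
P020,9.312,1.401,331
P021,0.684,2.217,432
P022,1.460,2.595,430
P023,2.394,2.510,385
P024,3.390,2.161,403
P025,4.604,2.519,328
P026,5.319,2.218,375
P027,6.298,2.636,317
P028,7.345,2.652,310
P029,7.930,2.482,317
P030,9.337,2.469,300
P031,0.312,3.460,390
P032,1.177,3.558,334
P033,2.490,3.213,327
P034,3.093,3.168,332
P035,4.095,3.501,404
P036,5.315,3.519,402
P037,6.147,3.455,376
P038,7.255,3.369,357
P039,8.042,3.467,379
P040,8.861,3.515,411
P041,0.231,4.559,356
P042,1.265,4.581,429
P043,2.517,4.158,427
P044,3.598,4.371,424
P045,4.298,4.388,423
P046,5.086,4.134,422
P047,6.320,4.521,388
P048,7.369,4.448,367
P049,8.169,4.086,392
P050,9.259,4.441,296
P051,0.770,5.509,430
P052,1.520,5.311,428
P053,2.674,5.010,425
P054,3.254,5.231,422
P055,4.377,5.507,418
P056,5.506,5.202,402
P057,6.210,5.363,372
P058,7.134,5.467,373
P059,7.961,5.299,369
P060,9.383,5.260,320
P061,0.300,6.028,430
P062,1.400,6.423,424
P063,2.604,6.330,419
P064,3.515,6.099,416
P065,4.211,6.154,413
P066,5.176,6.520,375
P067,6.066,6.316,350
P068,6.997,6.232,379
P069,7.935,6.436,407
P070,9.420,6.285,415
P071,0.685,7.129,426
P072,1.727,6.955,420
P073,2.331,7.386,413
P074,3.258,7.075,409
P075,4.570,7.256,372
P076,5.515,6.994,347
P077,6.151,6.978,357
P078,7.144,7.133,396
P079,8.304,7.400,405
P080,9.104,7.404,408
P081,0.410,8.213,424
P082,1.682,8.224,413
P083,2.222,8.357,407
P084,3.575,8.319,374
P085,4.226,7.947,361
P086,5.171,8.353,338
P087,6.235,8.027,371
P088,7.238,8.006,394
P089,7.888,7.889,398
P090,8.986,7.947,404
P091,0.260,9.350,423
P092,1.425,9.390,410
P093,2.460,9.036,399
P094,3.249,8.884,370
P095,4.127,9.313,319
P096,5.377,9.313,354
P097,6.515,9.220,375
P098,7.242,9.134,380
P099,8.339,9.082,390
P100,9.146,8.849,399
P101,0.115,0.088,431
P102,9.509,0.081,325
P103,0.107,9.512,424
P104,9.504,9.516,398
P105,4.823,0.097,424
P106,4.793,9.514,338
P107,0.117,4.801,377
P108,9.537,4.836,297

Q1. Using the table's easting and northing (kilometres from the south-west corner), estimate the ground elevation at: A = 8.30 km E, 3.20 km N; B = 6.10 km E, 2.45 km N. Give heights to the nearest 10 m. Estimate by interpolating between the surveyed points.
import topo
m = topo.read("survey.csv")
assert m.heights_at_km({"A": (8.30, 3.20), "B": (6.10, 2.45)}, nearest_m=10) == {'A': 340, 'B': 340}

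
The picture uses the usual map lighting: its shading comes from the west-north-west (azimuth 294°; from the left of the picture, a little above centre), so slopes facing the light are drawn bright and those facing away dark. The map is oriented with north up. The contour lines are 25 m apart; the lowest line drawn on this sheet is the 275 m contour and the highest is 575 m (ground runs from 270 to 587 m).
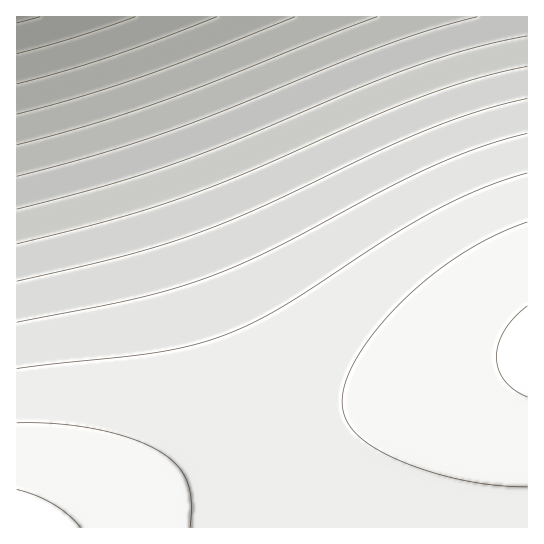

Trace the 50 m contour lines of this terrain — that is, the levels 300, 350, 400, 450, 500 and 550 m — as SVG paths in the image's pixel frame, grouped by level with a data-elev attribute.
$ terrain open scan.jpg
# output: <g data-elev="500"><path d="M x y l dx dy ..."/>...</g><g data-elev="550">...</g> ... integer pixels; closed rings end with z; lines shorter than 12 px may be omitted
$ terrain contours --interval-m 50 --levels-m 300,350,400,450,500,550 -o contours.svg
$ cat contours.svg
<g data-elev="300"><path d="M135 17l-61 21-57 16"/></g><g data-elev="350"><path d="M295 17l-93 37-61 23-62 20-62 17"/></g><g data-elev="400"><path d="M477 17l-46 12-49 17-159 65-64 24-66 21-76 20"/></g><g data-elev="450"><path d="M527 66l-53 13-56 19-52 21-121 54-67 26-68 21-93 24"/></g><g data-elev="500"><path d="M527 133l-47 14-50 20-46 23-111 59-64 28-35 12-37 9-120 24"/></g><g data-elev="550"><path d="M190 527l1-26-4-20-11-16-16-14-27-12-36-10-40-5-40-1"/><path d="M527 222l-32 13-31 18-31 21-29 25-26 28-20 28-12 26-4 21 3 16 10 15 17 13 22 12 31 12 36 10 34 5 32 2"/></g>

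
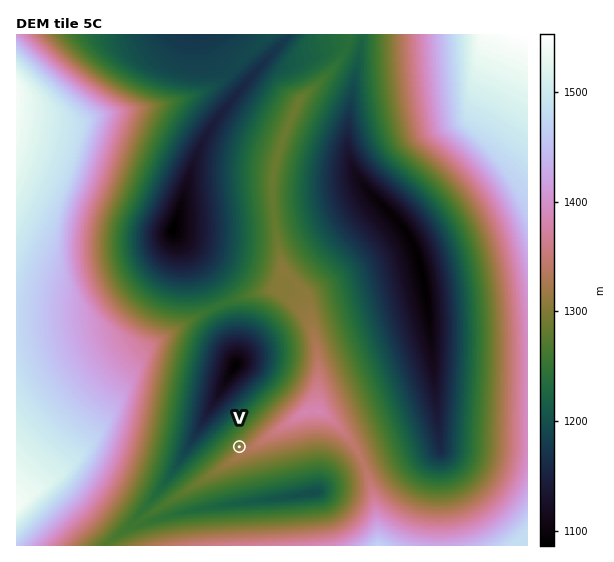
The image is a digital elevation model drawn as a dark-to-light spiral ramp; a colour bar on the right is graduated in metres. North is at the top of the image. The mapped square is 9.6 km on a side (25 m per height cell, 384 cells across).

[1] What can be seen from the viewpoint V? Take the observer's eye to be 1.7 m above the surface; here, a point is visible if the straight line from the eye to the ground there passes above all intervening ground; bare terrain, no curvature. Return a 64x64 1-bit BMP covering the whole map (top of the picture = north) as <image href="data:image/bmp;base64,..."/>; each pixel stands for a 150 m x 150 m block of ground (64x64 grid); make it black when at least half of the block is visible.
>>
<image width="64" height="64" href="data:image/bmp;base64,Qk0+AgAAAAAAAD4AAAAoAAAAQAAAAEAAAAABAAEAAAAAAAACAAATCwAAEwsAAAIAAAAAAAAA////AAAAAAD//8AAAAAAAP//gAAAAAAA//8AAAAAAAD//wAAAAAAAP//wAAAAAAAf//gAAAAAAAf//AAAAAAAA///AAAAAAAB//+AAAAAAAD//+AAAAAAAH//8AAAAAAAP//8AAAAAAAf//4AAAAAAA///4AAAAAAB///wAAAAAAH///wAAAAAAP///gAAAAAAf///AAAAAAB//weAAAAAAD//B4AAAAAAP/8fgAAAAAAf/3/AAAAAAB///8AAAAAAD///wAAAAAAP///AAAAAAAf//4AAAAAAAf//gAAAAAAA//+AAAAAAAA//wAAAAAAAA/+AAAAAAAAA/wAAAAAAAAAfAAAAAAAAAAOAAAAAMAAAA4AAAAP4AAABAAAAA/gAAAAAAAAD+AAAAAAAAAP4AAAAAAAAA/gAAAAAAAAD/gAAAAAAAAP/AAAAAAAAA/+AAAQAAAAD/+AADAAAAAP/8AAMAAAAA//8ABwAAAAL//4APgAAAD///wA+AAAA////gDoAAAP///+AAgAAD////8ABAAA/////4AEAAP/////wAQAB///j//gAgAH//4H/+ACAAf//AB/8AAAD//4AAH4AAAP//gAADwAAA//8AAABgAAD//wAAACAAAf//AAAAMAAB//8AAAAwAAH//wAAADAAAf//AAAAAAAB//8AAAAAAAH//A=="/>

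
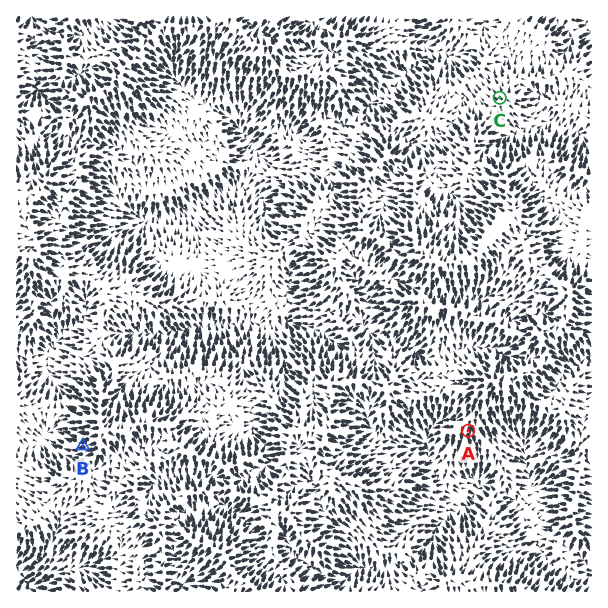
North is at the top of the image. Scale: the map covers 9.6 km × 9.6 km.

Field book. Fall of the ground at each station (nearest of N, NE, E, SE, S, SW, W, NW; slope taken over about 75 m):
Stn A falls S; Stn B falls W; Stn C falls NW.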